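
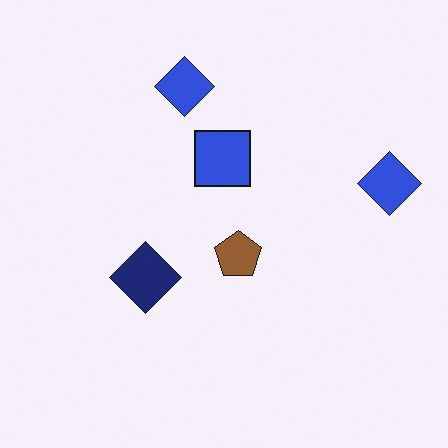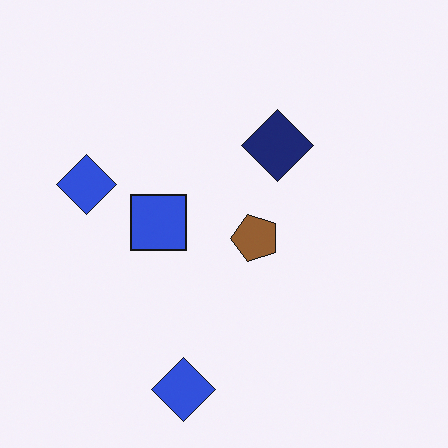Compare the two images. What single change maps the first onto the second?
Transposed (reflected across the top-left ↔ bottom-right diagonal).

Shapes have swapped their row and column positions — what was in the top-right is now in the bottom-left — a diagonal reflection.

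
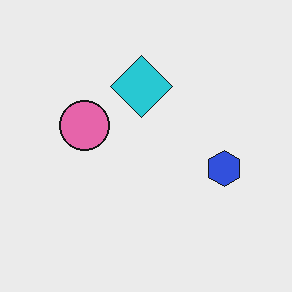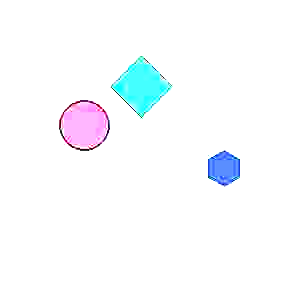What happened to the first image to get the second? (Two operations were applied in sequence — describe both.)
This is the original image degraded with heavy JPEG compression, then noticeably brightened.

Blocky 8×8 compression artifacts appear around shape edges and the flat background shows ringing — characteristic JPEG degradation. Every pixel — background and shapes alike — is uniformly brightened.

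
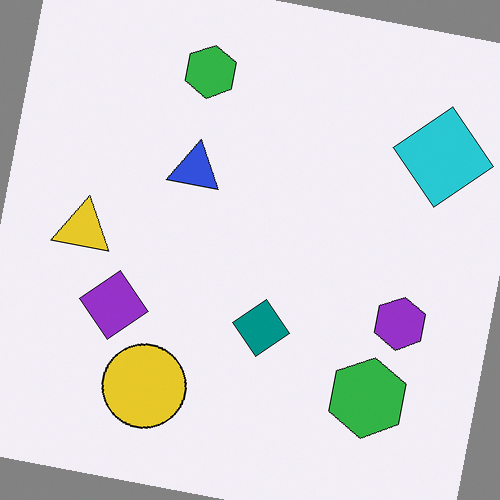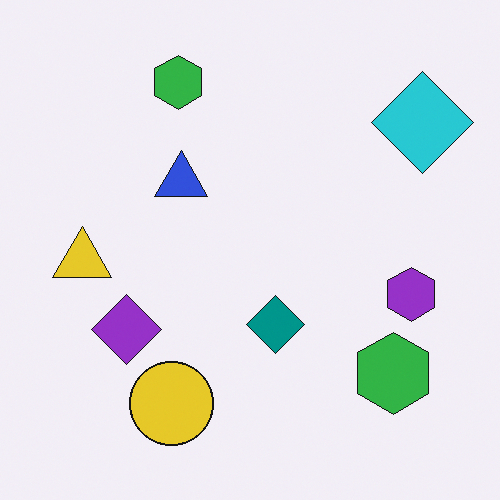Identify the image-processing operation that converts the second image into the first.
Rotated clockwise by a few degrees.

Every shape is tilted by the same angle and the image corners show triangular fill wedges — a whole-image rotation by a non-right angle.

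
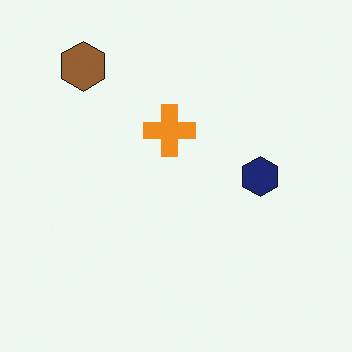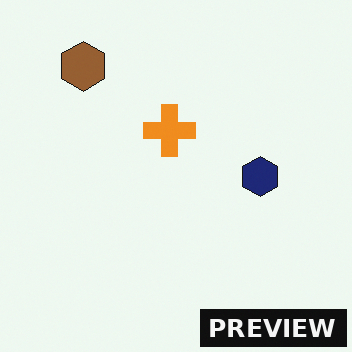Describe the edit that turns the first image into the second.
Watermarked with the text "PREVIEW" in the lower-right corner.

A dark label reading "PREVIEW" appears in the lower-right corner.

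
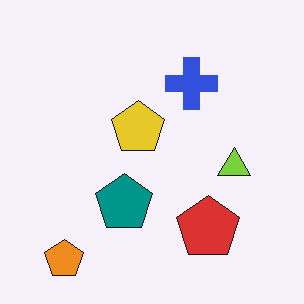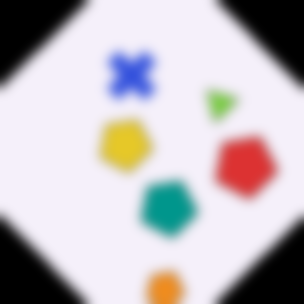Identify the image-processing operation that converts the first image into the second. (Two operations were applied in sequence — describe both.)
It was rotated counter-clockwise by a large amount — several tens of degrees, then strongly gaussian-blurred.

Every shape is tilted by the same angle and the image corners show triangular fill wedges — a whole-image rotation by a non-right angle. Shape edges and outlines are uniformly softened across the whole image.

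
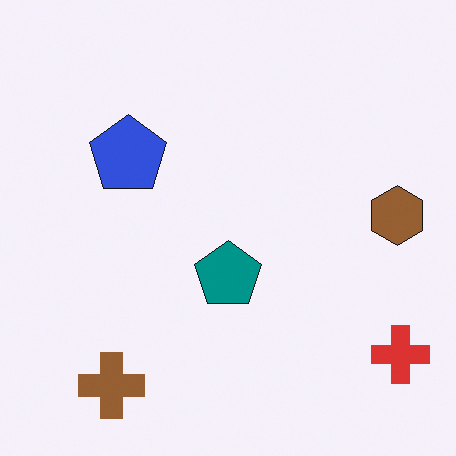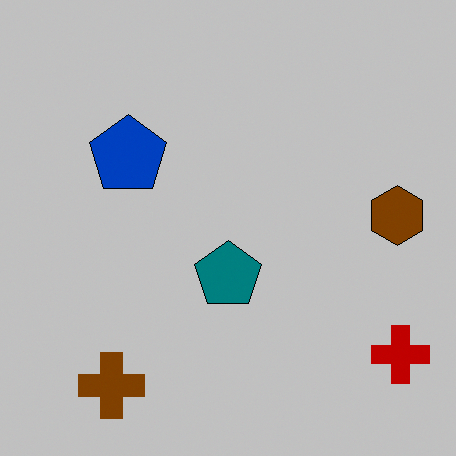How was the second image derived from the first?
Heavily posterized to just a handful of flat colors.

Each flat color has snapped to a coarser quantized level — most visibly, the near-white background has dropped to a flat grey.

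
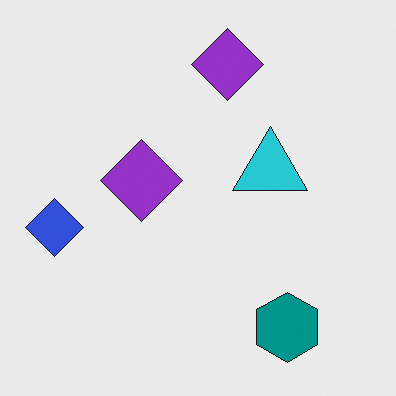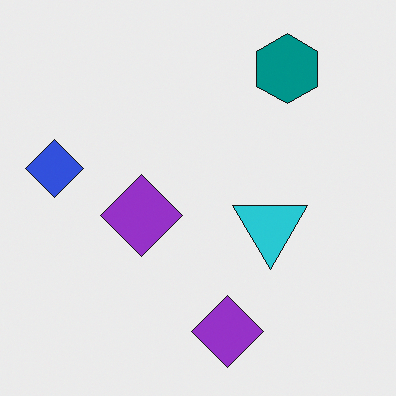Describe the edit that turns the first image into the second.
The transformation is: flipped vertically (top ↔ bottom).

The teal hexagon is in the bottom-right of the first image and the top-right of the second — shapes on opposite sides of the horizontal midline have swapped in a mirror flip.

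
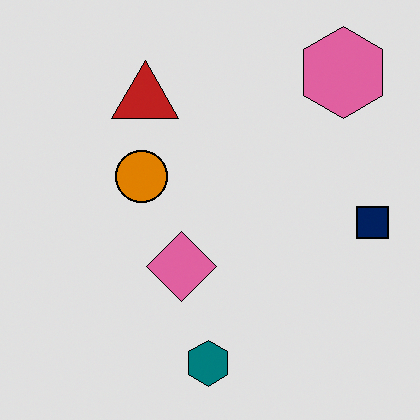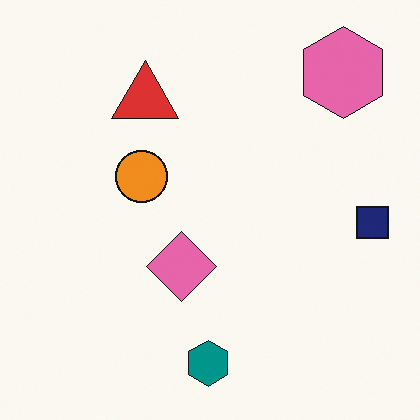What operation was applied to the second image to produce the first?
It was moderately posterized.

Each flat color has snapped to a coarser quantized level — most visibly, the near-white background has dropped to a flat grey.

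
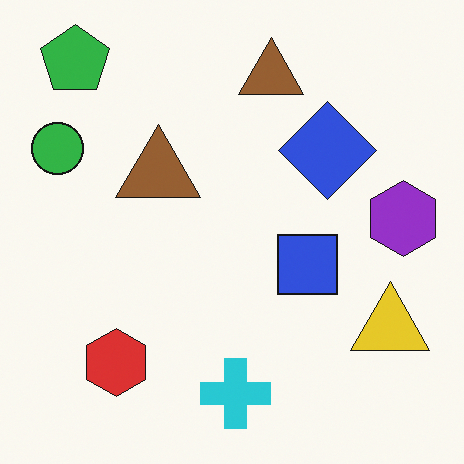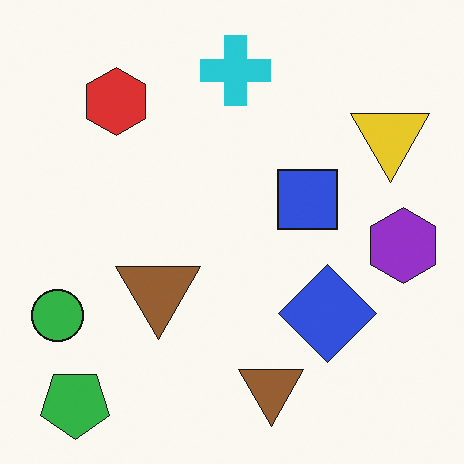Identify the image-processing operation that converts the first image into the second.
The image was flipped vertically (top ↔ bottom).

The green pentagon is in the top-left of the first image and the bottom-left of the second — shapes on opposite sides of the horizontal midline have swapped in a mirror flip.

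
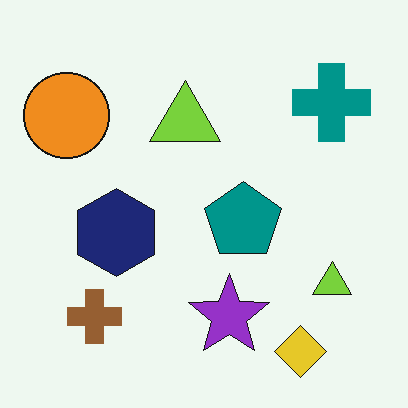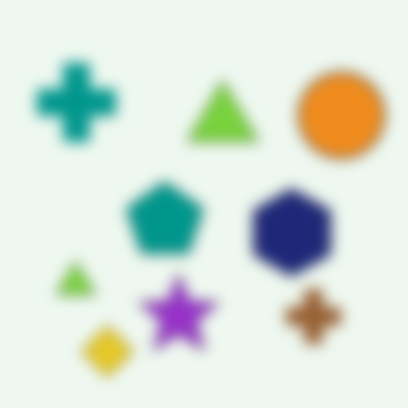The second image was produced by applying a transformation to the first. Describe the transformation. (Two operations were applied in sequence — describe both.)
It was heavily blurred, then flipped horizontally (left ↔ right).

Shape edges and outlines are uniformly softened across the whole image. The orange circle is in the top-left of the first image and the top-right of the second — shapes on opposite sides of the vertical midline have swapped in a mirror flip.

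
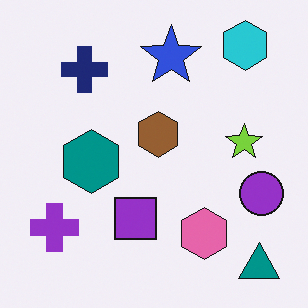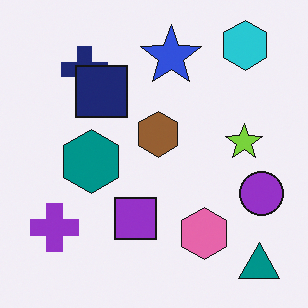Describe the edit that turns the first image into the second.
Overlaid with an additional navy square.

A navy square appears in the second image that is absent from the first.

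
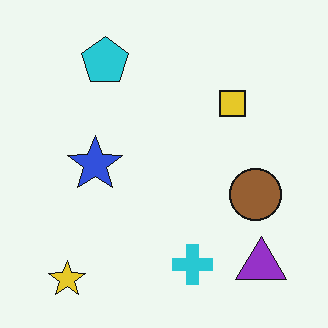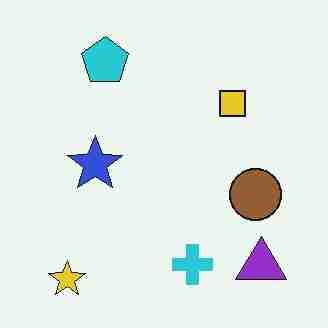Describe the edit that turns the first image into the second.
It was heavily JPEG-compressed with obvious blocking artifacts.

Blocky 8×8 compression artifacts appear around shape edges and the flat background shows ringing — characteristic JPEG degradation.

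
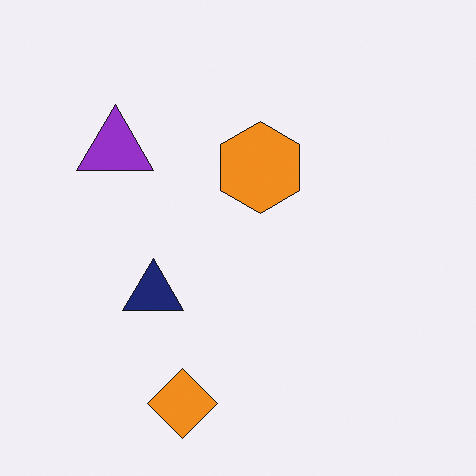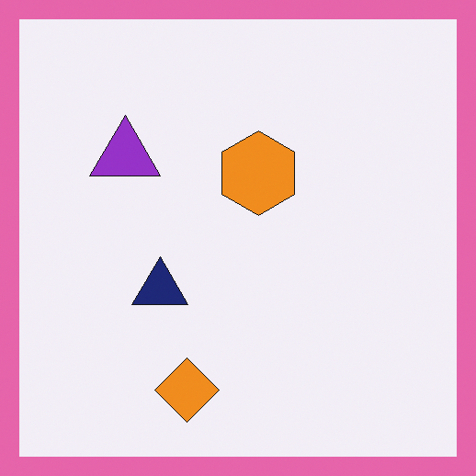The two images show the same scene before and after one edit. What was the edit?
The second image is the first framed with a pink border.

A solid pink frame runs around the edge of the second image, with the content slightly shrunk inside it.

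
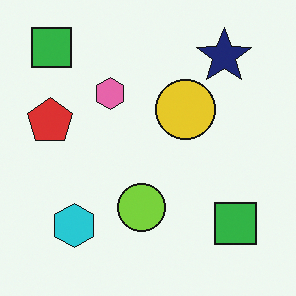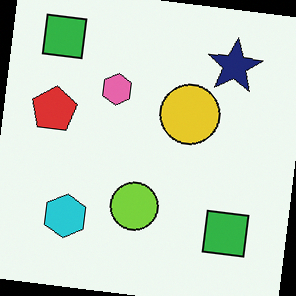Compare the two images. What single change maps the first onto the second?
The transformation is: rotated clockwise by a small amount.

Every shape is tilted by the same angle and the image corners show triangular fill wedges — a whole-image rotation by a non-right angle.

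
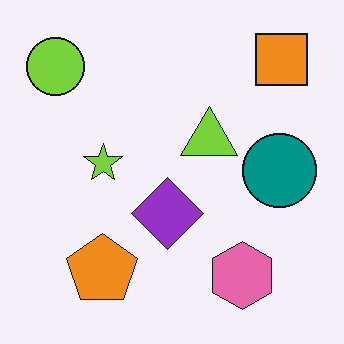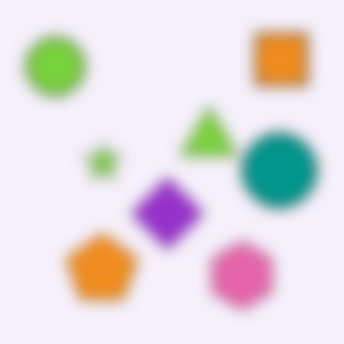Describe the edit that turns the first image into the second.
This is the original image strongly gaussian-blurred.

Shape edges and outlines are uniformly softened across the whole image.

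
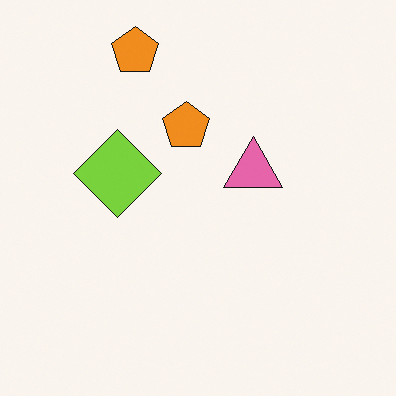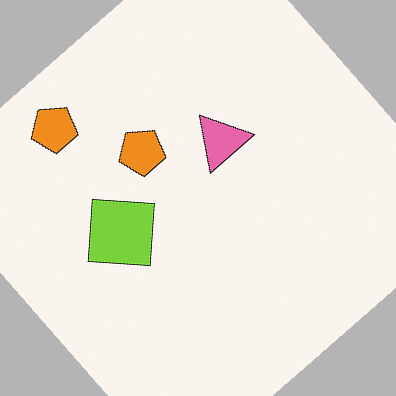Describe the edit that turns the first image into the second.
The image was rotated counter-clockwise by a large amount — several tens of degrees.

Every shape is tilted by the same angle and the image corners show triangular fill wedges — a whole-image rotation by a non-right angle.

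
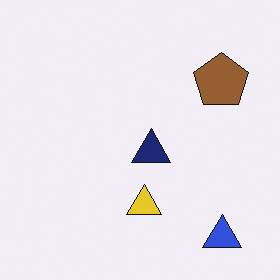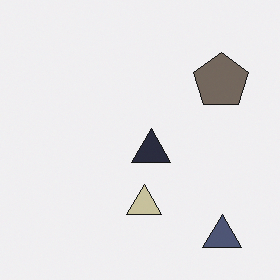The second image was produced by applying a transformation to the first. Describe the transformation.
The transformation is: heavily desaturated.

All colors are more muted and greyish — a global saturation change.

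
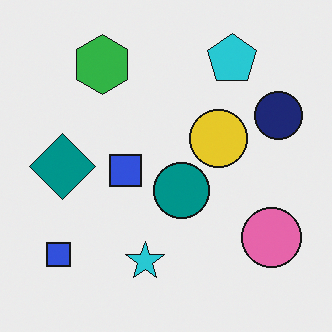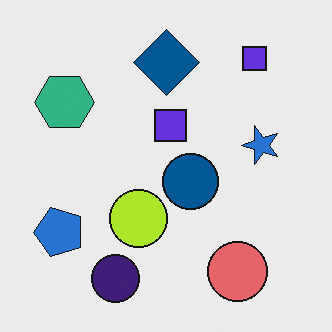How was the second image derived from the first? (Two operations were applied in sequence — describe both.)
It was hue-shifted slightly, then transposed (reflected across the top-left ↔ bottom-right diagonal).

Every shape's color has rotated by the same amount around the hue wheel — a uniform hue shift. Shapes have swapped their row and column positions — what was in the top-right is now in the bottom-left — a diagonal reflection.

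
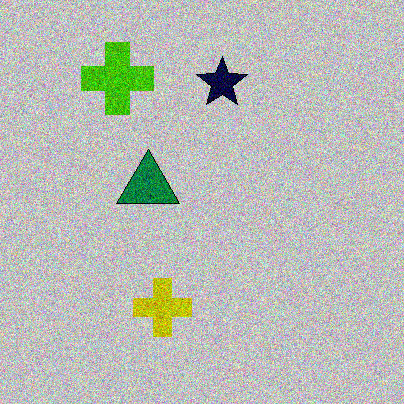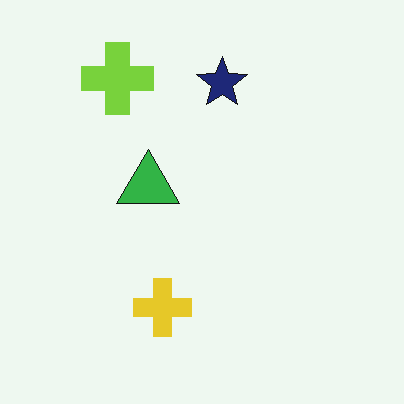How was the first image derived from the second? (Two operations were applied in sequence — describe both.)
The first image is the second heavily posterized to just a handful of flat colors, then degraded with strong gaussian noise.

Each flat color has snapped to a coarser quantized level — most visibly, the near-white background has dropped to a flat grey. Random speckle covers the whole image, including the flat background.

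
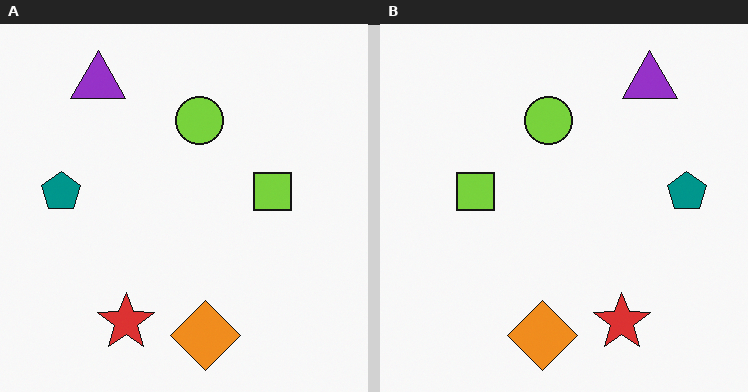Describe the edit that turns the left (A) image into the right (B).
The transformation is: flipped horizontally (left ↔ right).

The teal pentagon is in the left of the left (A) image and the right of the right (B) — shapes on opposite sides of the vertical midline have swapped in a mirror flip.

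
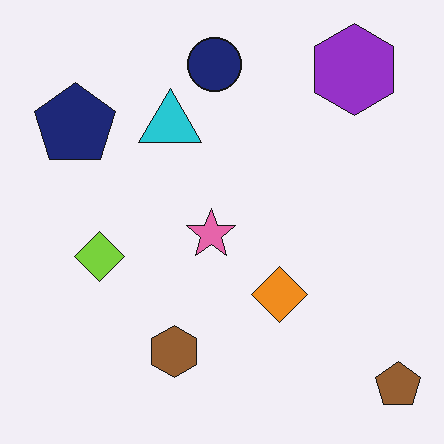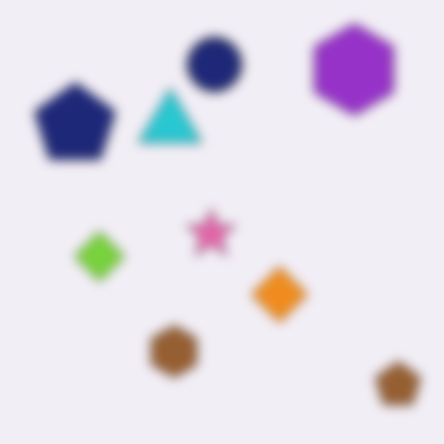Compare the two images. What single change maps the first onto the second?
It was strongly gaussian-blurred.

Shape edges and outlines are uniformly softened across the whole image.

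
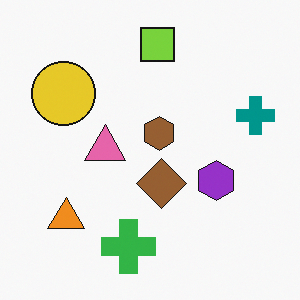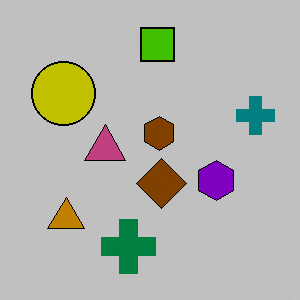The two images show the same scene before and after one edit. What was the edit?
It was heavily posterized to just a handful of flat colors.

Each flat color has snapped to a coarser quantized level — most visibly, the near-white background has dropped to a flat grey.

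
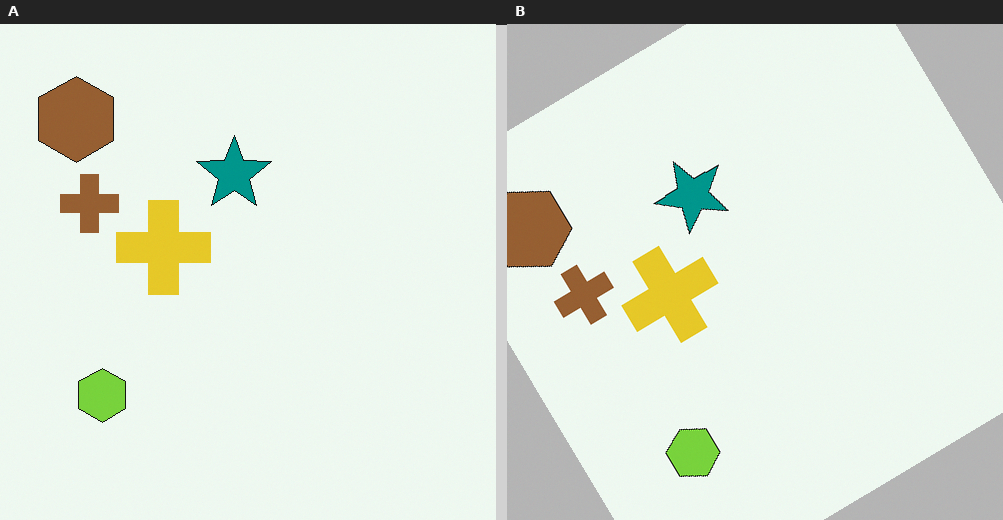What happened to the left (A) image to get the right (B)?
The transformation is: rotated counter-clockwise by a large amount — several tens of degrees.

Every shape is tilted by the same angle and the image corners show triangular fill wedges — a whole-image rotation by a non-right angle.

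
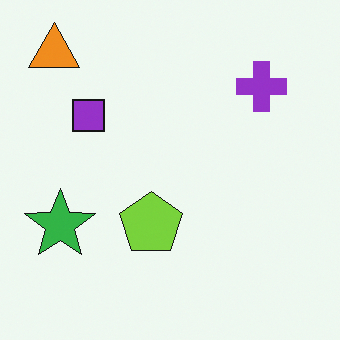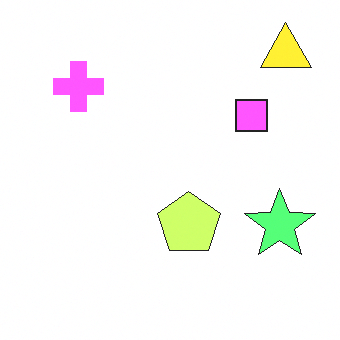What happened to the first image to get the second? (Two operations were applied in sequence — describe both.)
This is the original image noticeably brightened, then flipped horizontally (left ↔ right).

Every pixel — background and shapes alike — is uniformly brightened. The orange triangle is in the top-left of the first image and the top-right of the second — shapes on opposite sides of the vertical midline have swapped in a mirror flip.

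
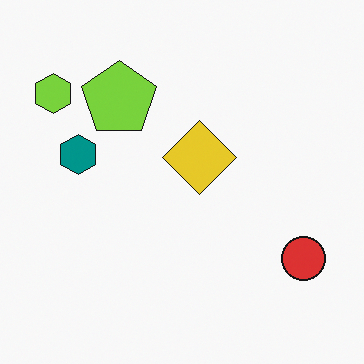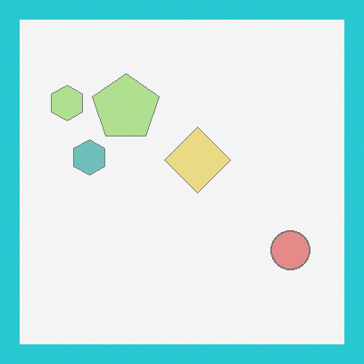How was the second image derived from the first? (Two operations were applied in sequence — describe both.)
Given much lower contrast, then framed with a cyan border.

Tones are pushed toward mid-grey across the whole image — a global contrast change. A solid cyan frame runs around the edge of the second image, with the content slightly shrunk inside it.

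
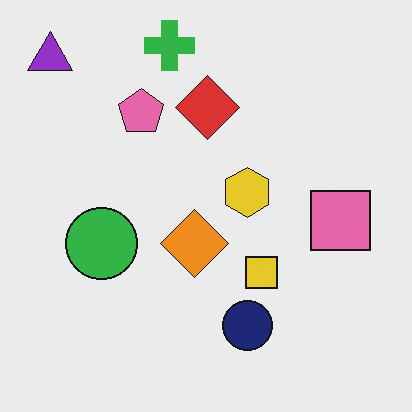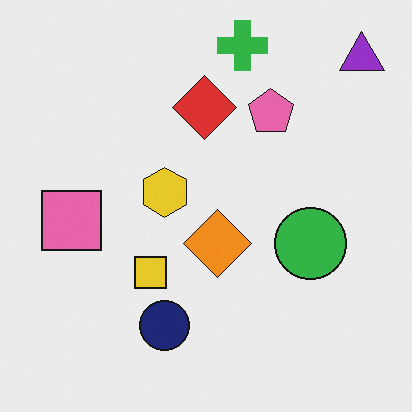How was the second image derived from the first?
This is the original image flipped horizontally (left ↔ right).

The purple triangle is in the top-left of the first image and the top-right of the second — shapes on opposite sides of the vertical midline have swapped in a mirror flip.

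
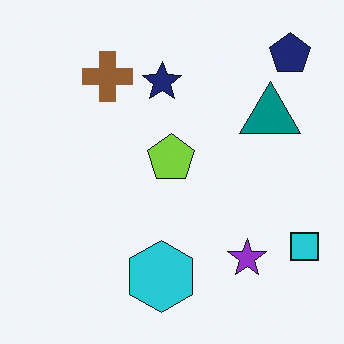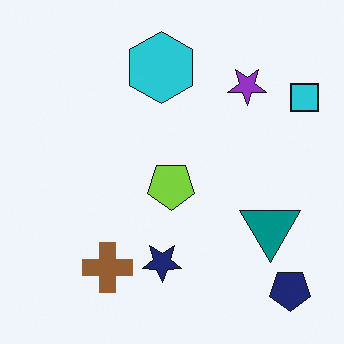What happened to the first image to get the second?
The image was flipped vertically (top ↔ bottom).

The navy pentagon is in the top-right of the first image and the bottom-right of the second — shapes on opposite sides of the horizontal midline have swapped in a mirror flip.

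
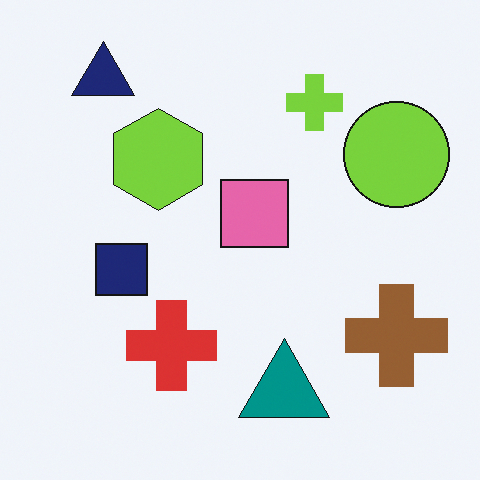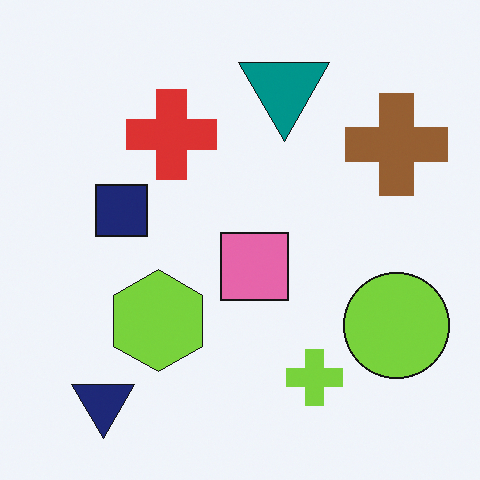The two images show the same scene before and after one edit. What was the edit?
The second image is the first flipped vertically (top ↔ bottom).

The navy triangle is in the top-left of the first image and the bottom-left of the second — shapes on opposite sides of the horizontal midline have swapped in a mirror flip.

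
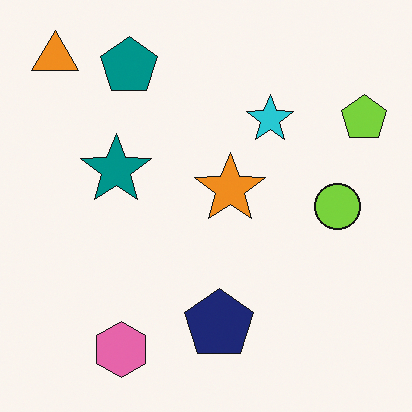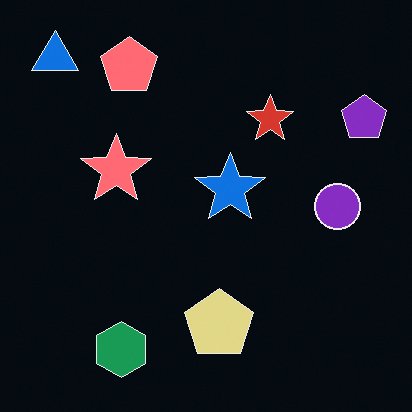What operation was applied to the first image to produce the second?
It was color-inverted (negative).

The light background has become dark and every shape's color is its complement — a photographic negative.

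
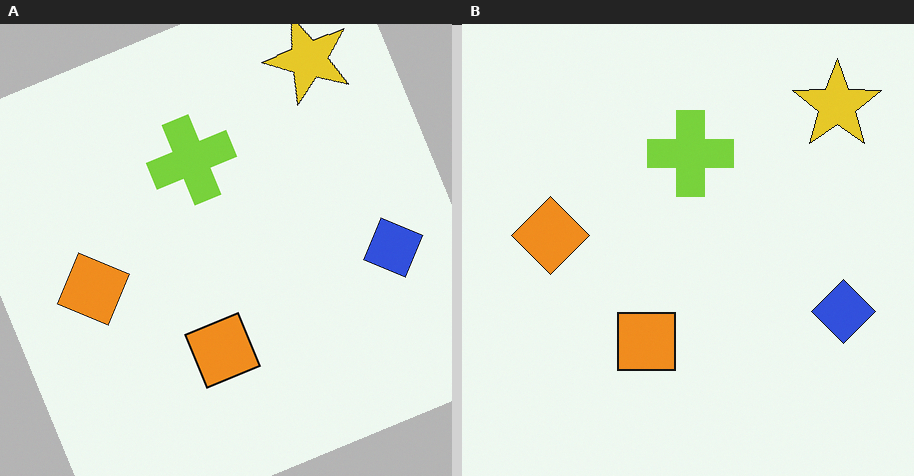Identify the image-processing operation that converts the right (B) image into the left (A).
The transformation is: rotated counter-clockwise by a moderate amount.

Every shape is tilted by the same angle and the image corners show triangular fill wedges — a whole-image rotation by a non-right angle.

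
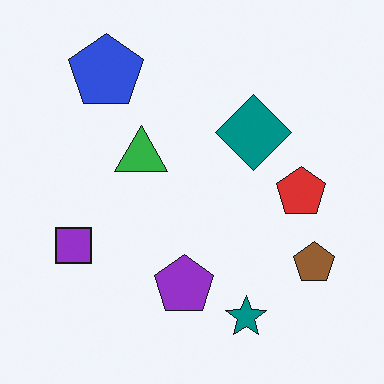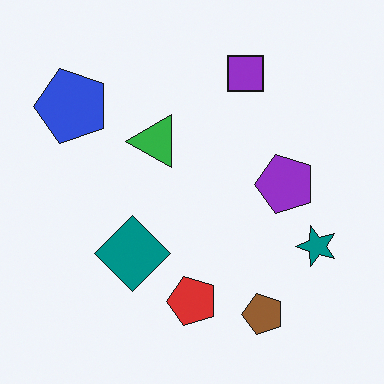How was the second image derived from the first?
Transposed (reflected across the top-left ↔ bottom-right diagonal).

Shapes have swapped their row and column positions — what was in the top-right is now in the bottom-left — a diagonal reflection.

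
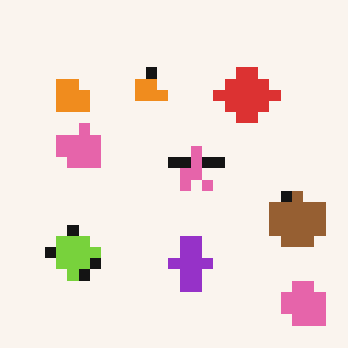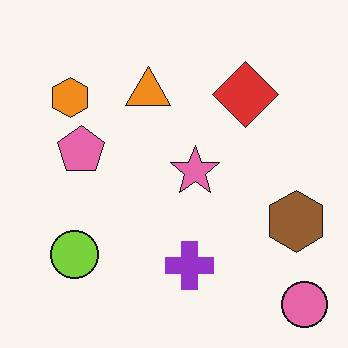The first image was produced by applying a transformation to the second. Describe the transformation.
The image was coarsely pixelated.

Shapes are reduced to large square blocks; fine edges and outlines are lost — a downscale-then-upscale (mosaic) effect.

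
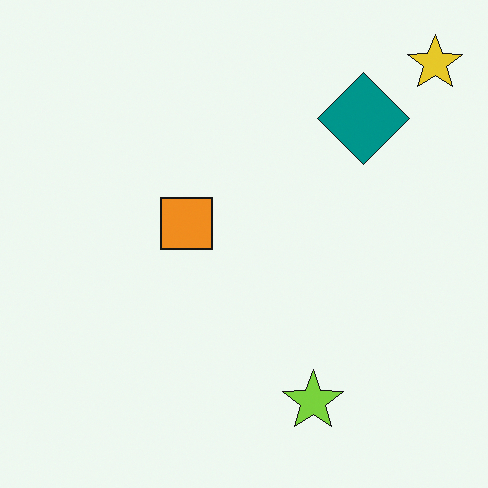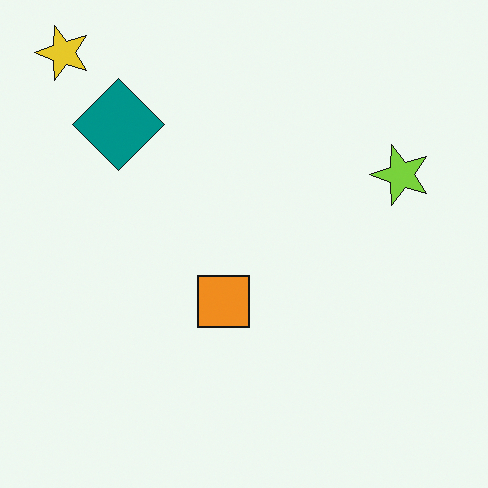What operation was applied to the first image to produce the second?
This is the original image rotated 90° counter-clockwise.

The yellow star sits in the top-right of the first image and the top-left of the second — consistent with a whole-image 90° counter-clockwise rotation.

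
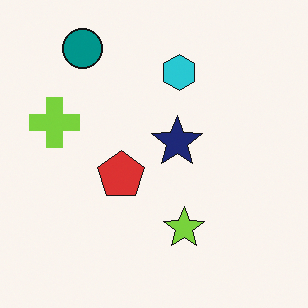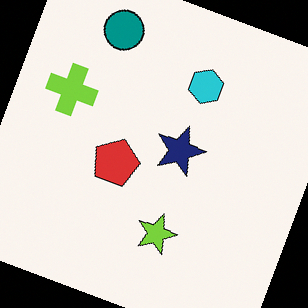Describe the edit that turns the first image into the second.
The transformation is: rotated clockwise by a clearly visible amount.

Every shape is tilted by the same angle and the image corners show triangular fill wedges — a whole-image rotation by a non-right angle.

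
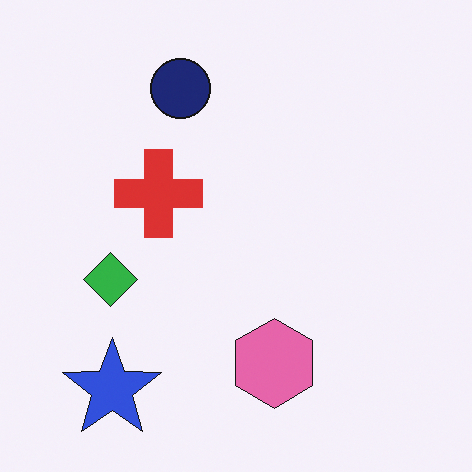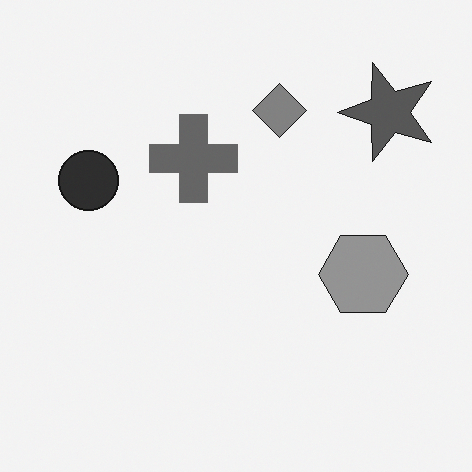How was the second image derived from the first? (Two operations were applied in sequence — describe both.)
This is the original image transposed (reflected across the top-left ↔ bottom-right diagonal), then converted to grayscale.

Shapes have swapped their row and column positions — what was in the top-right is now in the bottom-left — a diagonal reflection. All color is removed — every shape is now a shade of grey.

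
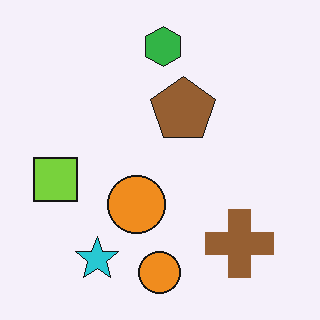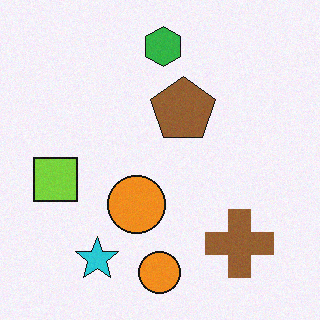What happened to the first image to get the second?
This is the original image degraded with a light layer of grain.

Random speckle covers the whole image, including the flat background.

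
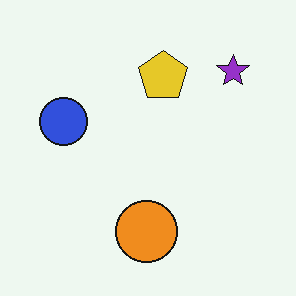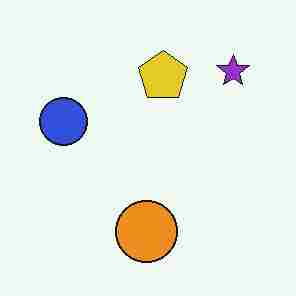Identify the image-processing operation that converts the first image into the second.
Heavily JPEG-compressed with obvious blocking artifacts.

Blocky 8×8 compression artifacts appear around shape edges and the flat background shows ringing — characteristic JPEG degradation.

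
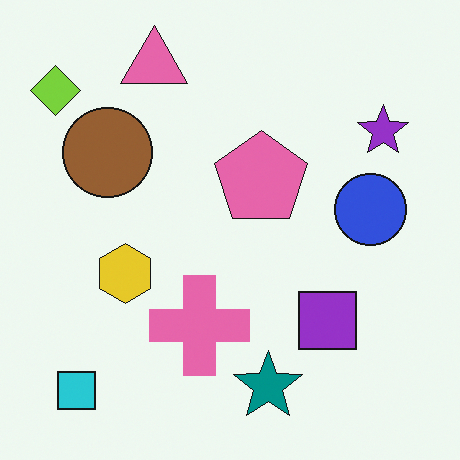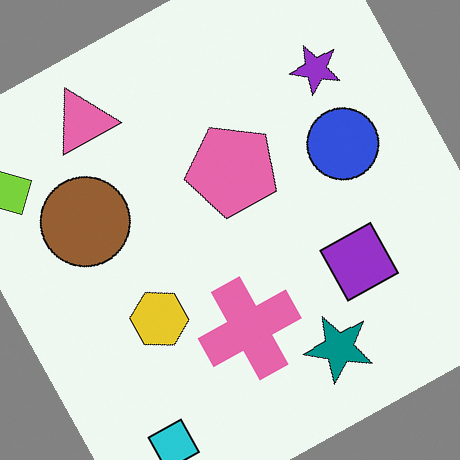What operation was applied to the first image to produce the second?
The transformation is: rotated counter-clockwise by a moderate amount.

Every shape is tilted by the same angle and the image corners show triangular fill wedges — a whole-image rotation by a non-right angle.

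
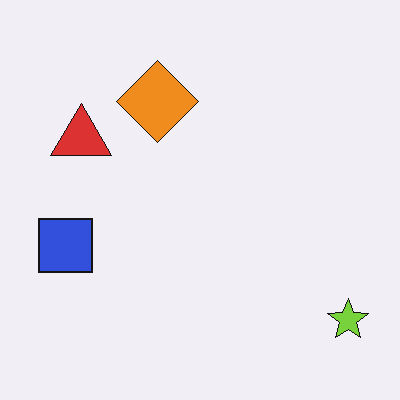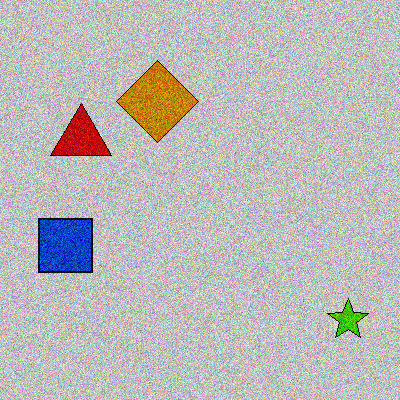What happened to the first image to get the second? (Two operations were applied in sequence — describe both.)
This is the original image aggressively posterized, then degraded with strong gaussian noise.

Each flat color has snapped to a coarser quantized level — most visibly, the near-white background has dropped to a flat grey. Random speckle covers the whole image, including the flat background.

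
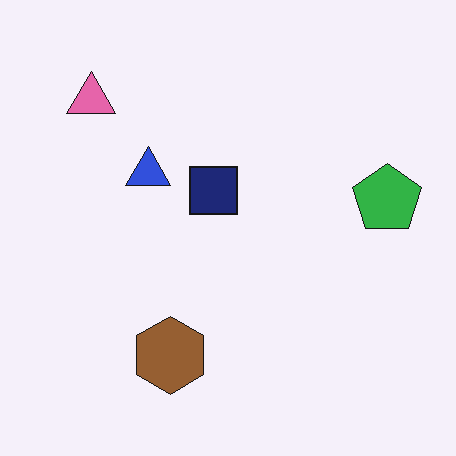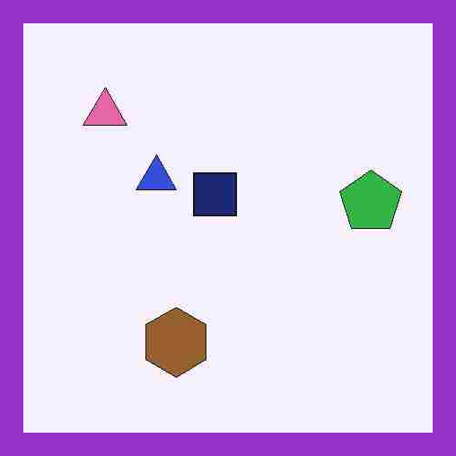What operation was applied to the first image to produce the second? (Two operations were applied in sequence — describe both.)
This is the original image heavily JPEG-compressed with obvious blocking artifacts, then framed with a purple border.

Blocky 8×8 compression artifacts appear around shape edges and the flat background shows ringing — characteristic JPEG degradation. A solid purple frame runs around the edge of the second image, with the content slightly shrunk inside it.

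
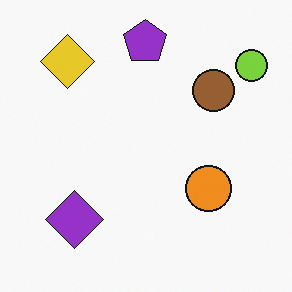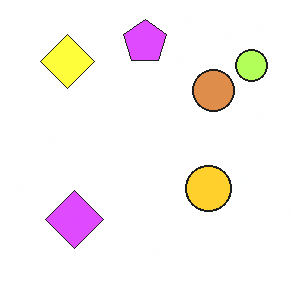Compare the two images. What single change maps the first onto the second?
The transformation is: noticeably brightened.

Every pixel — background and shapes alike — is uniformly brightened.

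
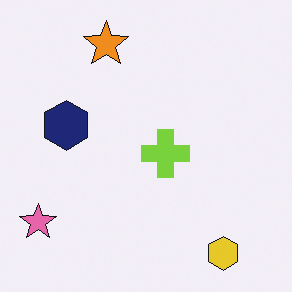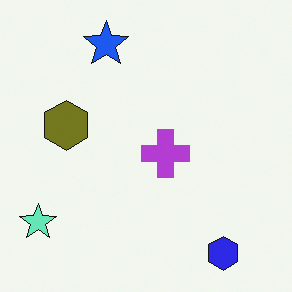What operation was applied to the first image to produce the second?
The image was hue-shifted through roughly half the color wheel.

Every shape's color has rotated by the same amount around the hue wheel — a uniform hue shift.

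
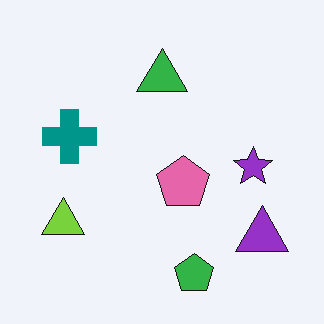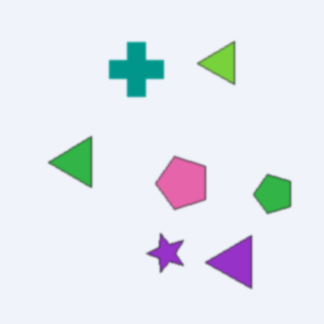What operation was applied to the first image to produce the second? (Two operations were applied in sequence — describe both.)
It was transposed (reflected across the top-left ↔ bottom-right diagonal), then slightly softened.

Shapes have swapped their row and column positions — what was in the top-right is now in the bottom-left — a diagonal reflection. Shape edges and outlines are uniformly softened across the whole image.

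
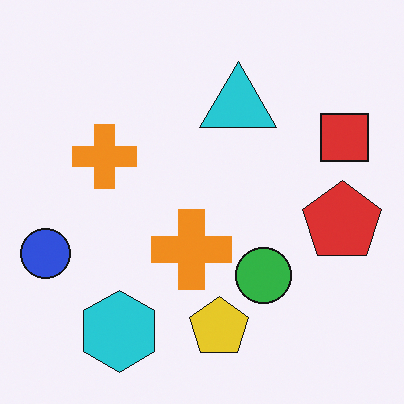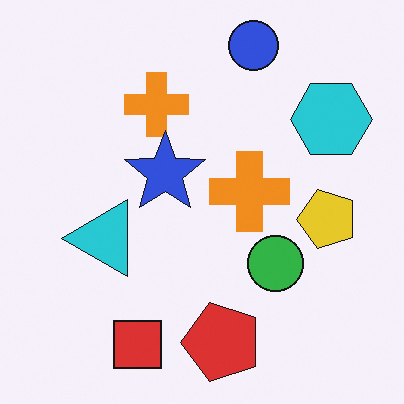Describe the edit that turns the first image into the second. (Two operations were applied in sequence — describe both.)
The image was transposed (reflected across the top-left ↔ bottom-right diagonal), then overlaid with an additional blue star.

Shapes have swapped their row and column positions — what was in the top-right is now in the bottom-left — a diagonal reflection. A blue star appears in the second image that is absent from the first.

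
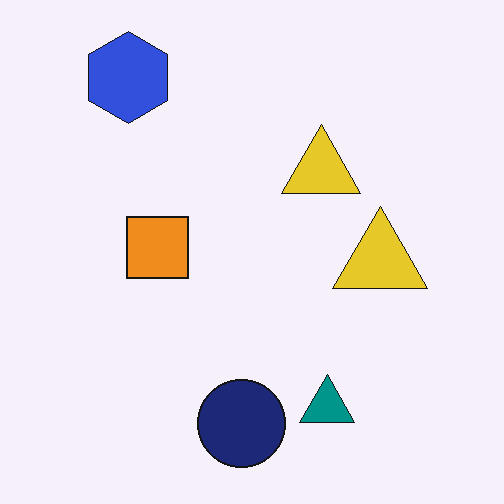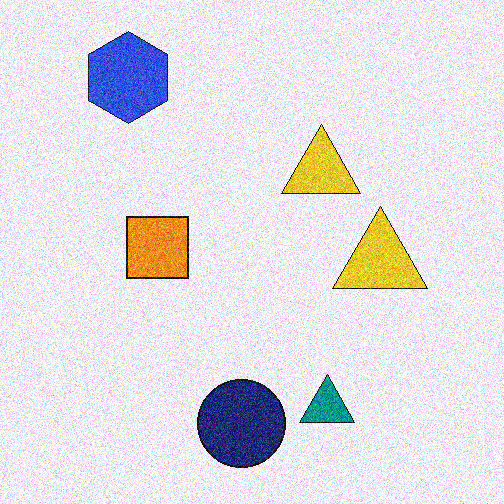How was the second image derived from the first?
It was degraded with heavy additive noise.

Random speckle covers the whole image, including the flat background.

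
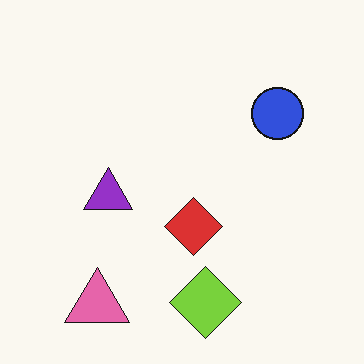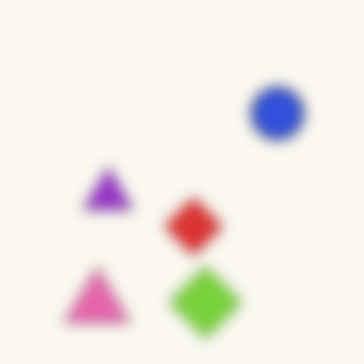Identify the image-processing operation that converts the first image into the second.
The image was strongly gaussian-blurred.

Shape edges and outlines are uniformly softened across the whole image.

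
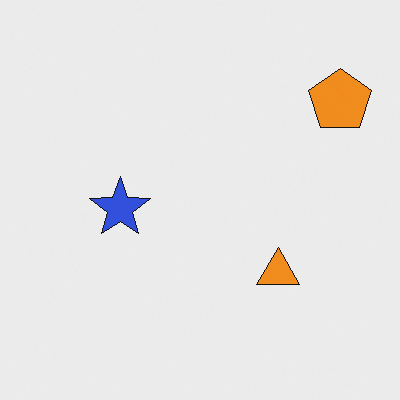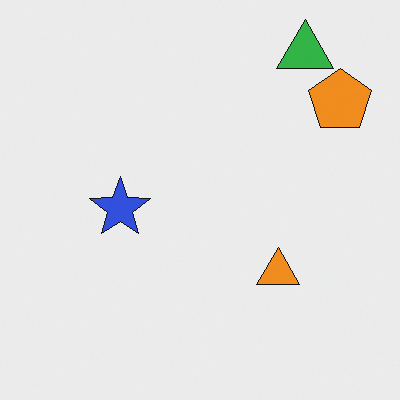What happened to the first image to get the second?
The image was overlaid with an additional green triangle.

A green triangle appears in the second image that is absent from the first.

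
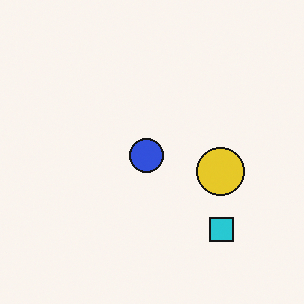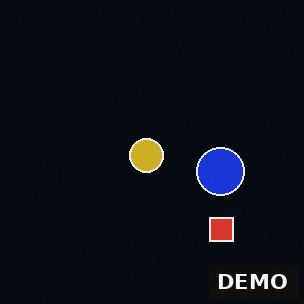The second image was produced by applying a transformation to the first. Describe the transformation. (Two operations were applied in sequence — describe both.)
The second image is the first color-inverted (negative), then watermarked with the text "DEMO" in the lower-right corner.

The light background has become dark and every shape's color is its complement — a photographic negative. A dark label reading "DEMO" appears in the lower-right corner.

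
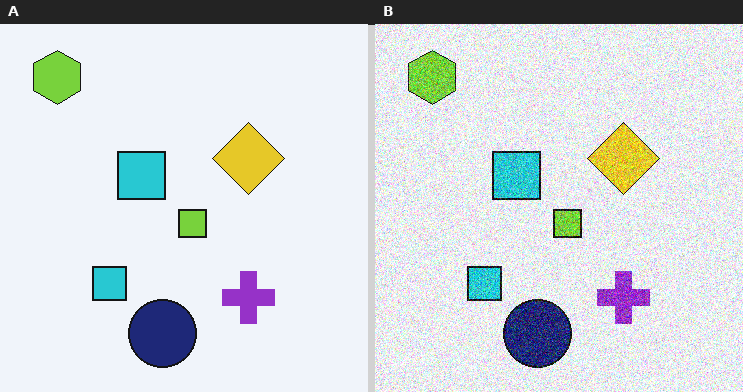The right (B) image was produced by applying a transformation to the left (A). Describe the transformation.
This is the original image degraded with heavy additive noise.

Random speckle covers the whole image, including the flat background.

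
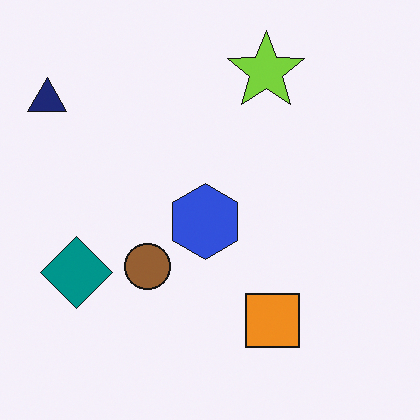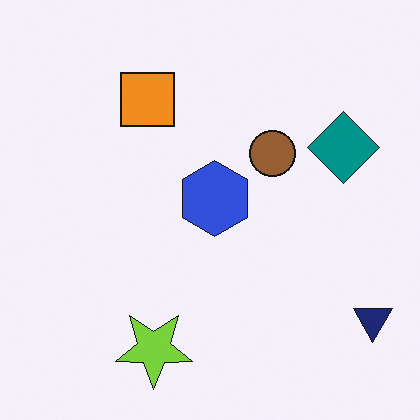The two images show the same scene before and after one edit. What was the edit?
The second image is the first rotated 180°.

The navy triangle sits in the top-left of the first image and the bottom-right of the second — consistent with a whole-image 180° rotation.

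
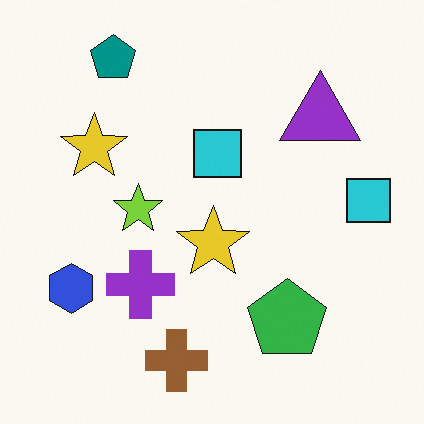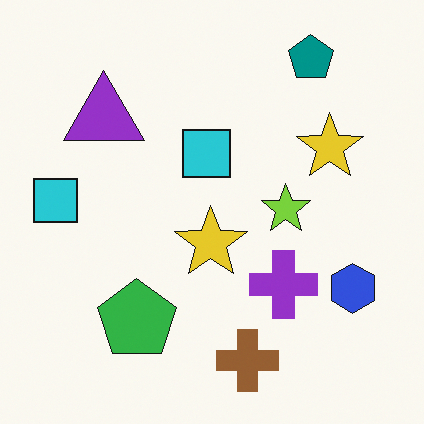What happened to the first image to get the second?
It was flipped horizontally (left ↔ right).

The blue hexagon is in the bottom-left of the first image and the bottom-right of the second — shapes on opposite sides of the vertical midline have swapped in a mirror flip.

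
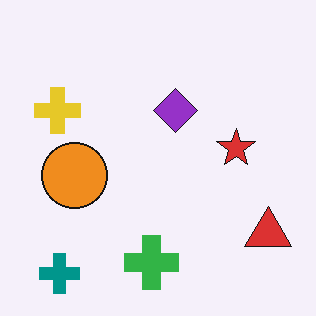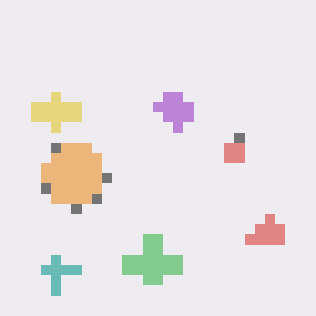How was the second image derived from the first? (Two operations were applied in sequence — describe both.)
Heavily pixelated into large blocks, then given much lower contrast.

Shapes are reduced to large square blocks; fine edges and outlines are lost — a downscale-then-upscale (mosaic) effect. Tones are pushed toward mid-grey across the whole image — a global contrast change.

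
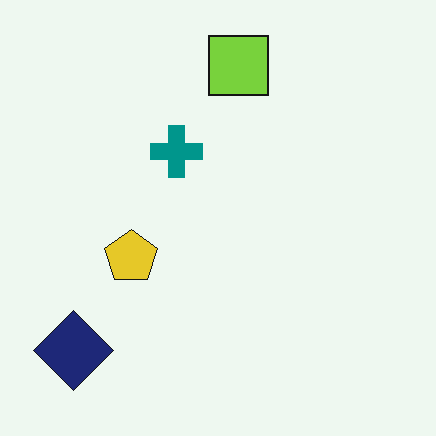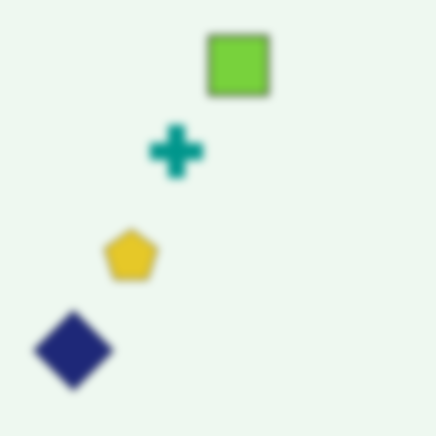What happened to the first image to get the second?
The second image is the first moderately blurred.

Shape edges and outlines are uniformly softened across the whole image.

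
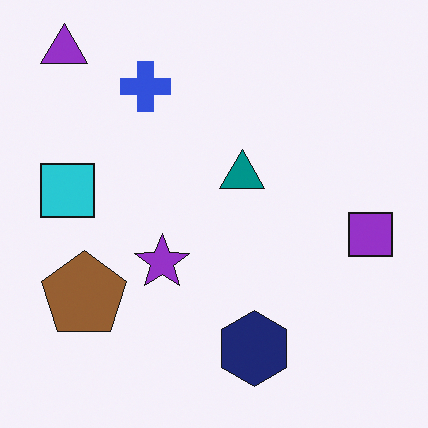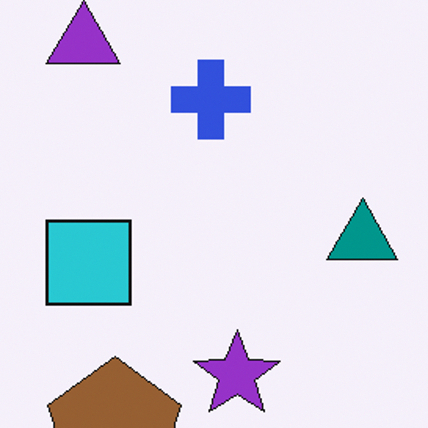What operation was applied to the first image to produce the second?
Cropped to a modestly smaller region and rescaled.

The visible shapes are larger and the field of view is narrower; shapes near the original edges may be partly or wholly outside the frame — a crop-and-rescale.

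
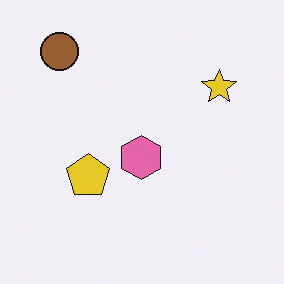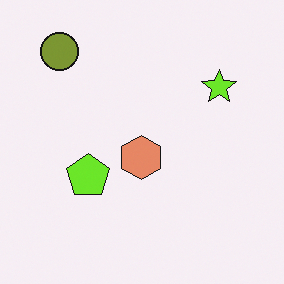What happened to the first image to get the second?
The transformation is: hue-shifted by a small amount.

Every shape's color has rotated by the same amount around the hue wheel — a uniform hue shift.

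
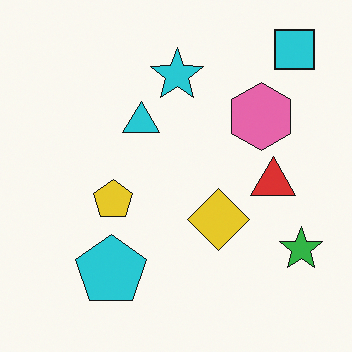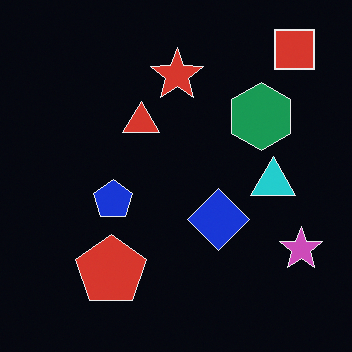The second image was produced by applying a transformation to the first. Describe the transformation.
The transformation is: color-inverted (negative).

The light background has become dark and every shape's color is its complement — a photographic negative.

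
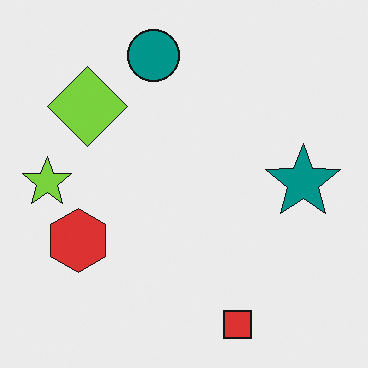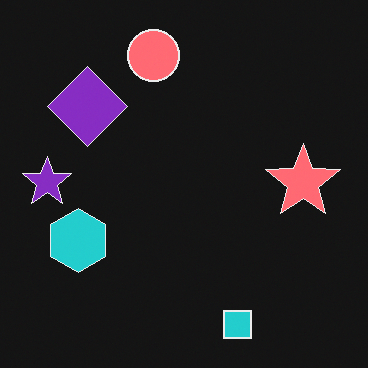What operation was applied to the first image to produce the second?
It was color-inverted (negative).

The light background has become dark and every shape's color is its complement — a photographic negative.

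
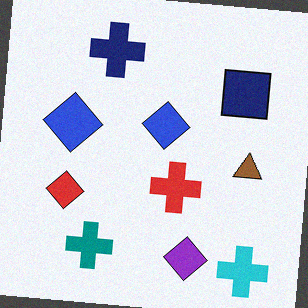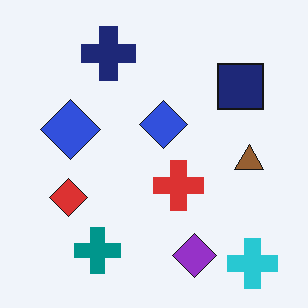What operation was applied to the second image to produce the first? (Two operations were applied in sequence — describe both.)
Rotated clockwise by a small amount, then degraded with light additive noise.

Every shape is tilted by the same angle and the image corners show triangular fill wedges — a whole-image rotation by a non-right angle. Random speckle covers the whole image, including the flat background.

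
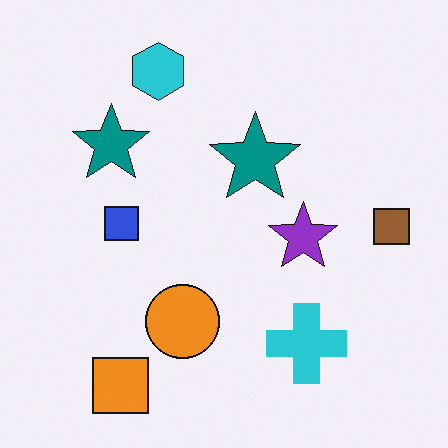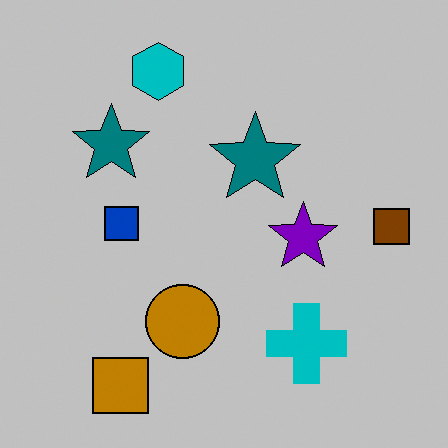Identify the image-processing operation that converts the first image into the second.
It was aggressively posterized.

Each flat color has snapped to a coarser quantized level — most visibly, the near-white background has dropped to a flat grey.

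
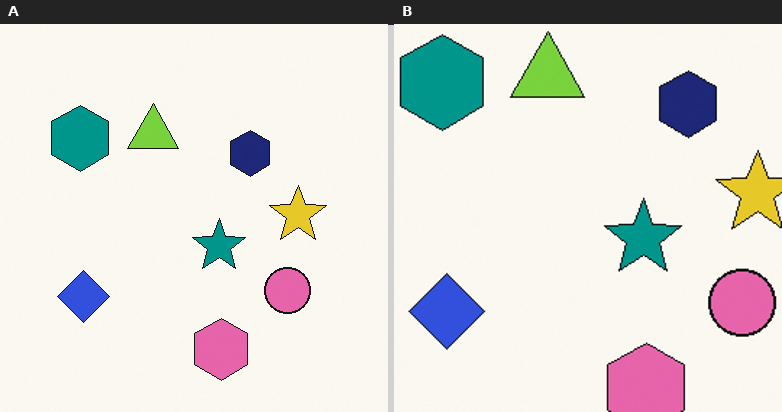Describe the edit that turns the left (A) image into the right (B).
The right (B) image is the left (A) cropped slightly and scaled back up.

The visible shapes are larger and the field of view is narrower; shapes near the original edges may be partly or wholly outside the frame — a crop-and-rescale.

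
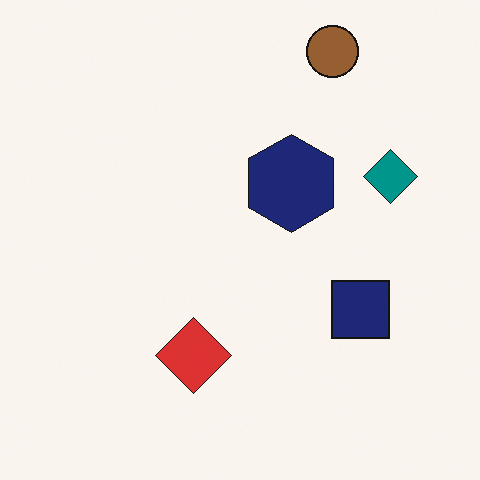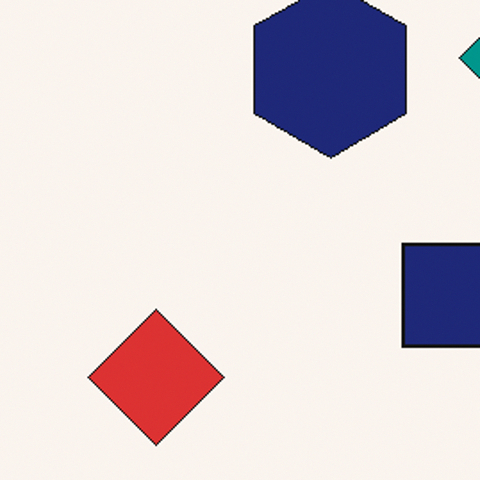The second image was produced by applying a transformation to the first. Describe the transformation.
The transformation is: cropped to a noticeably smaller region and rescaled.

The visible shapes are larger and the field of view is narrower; shapes near the original edges may be partly or wholly outside the frame — a crop-and-rescale.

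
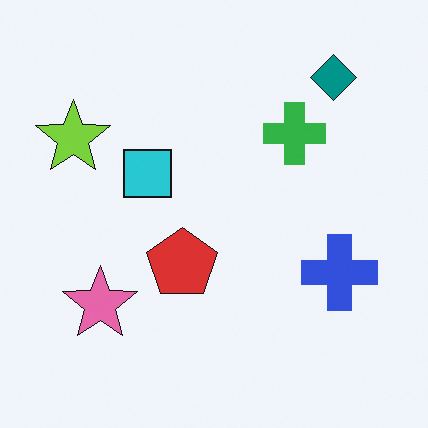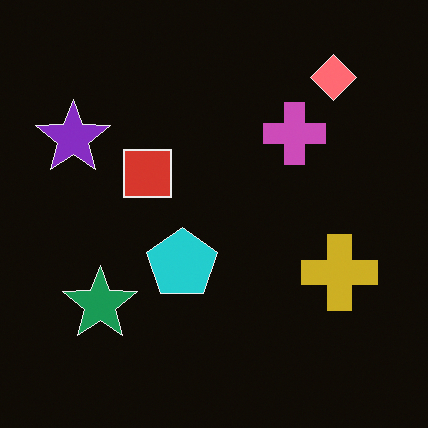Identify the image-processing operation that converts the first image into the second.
This is the original image color-inverted (negative).

The light background has become dark and every shape's color is its complement — a photographic negative.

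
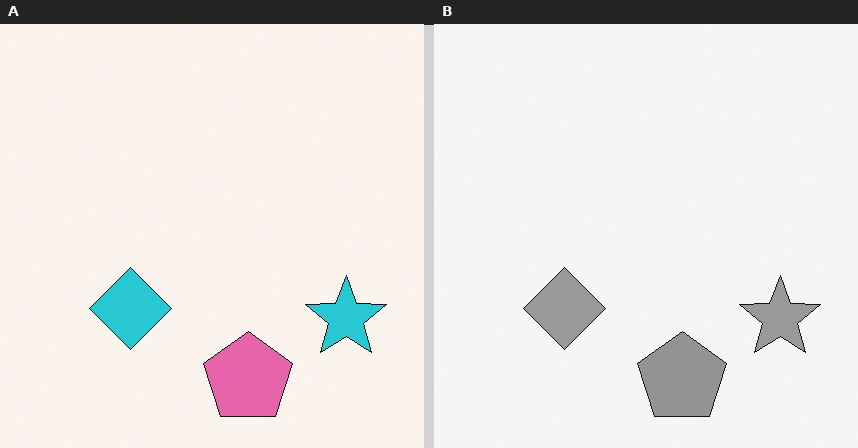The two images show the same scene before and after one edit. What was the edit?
This is the original image converted to grayscale.

All color is removed — every shape is now a shade of grey.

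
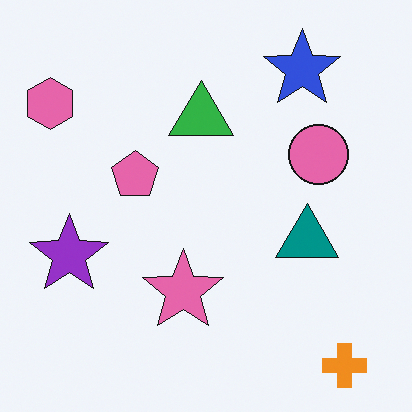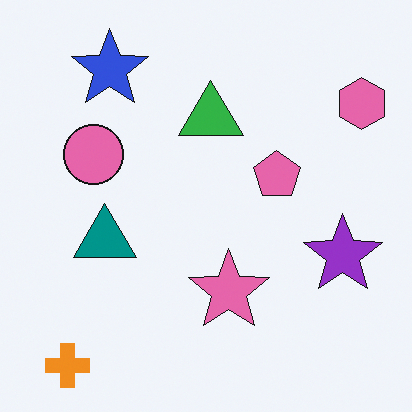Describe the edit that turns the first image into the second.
The image was flipped horizontally (left ↔ right).

The pink hexagon is in the top-left of the first image and the top-right of the second — shapes on opposite sides of the vertical midline have swapped in a mirror flip.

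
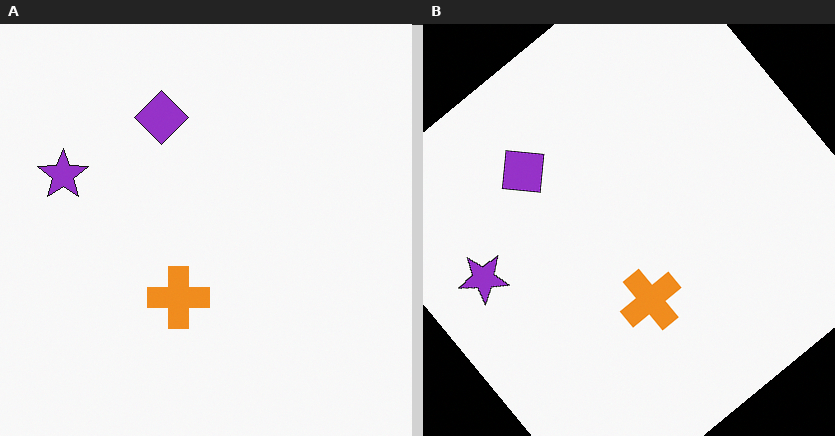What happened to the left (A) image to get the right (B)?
The right (B) image is the left (A) rotated counter-clockwise by a large amount — several tens of degrees.

Every shape is tilted by the same angle and the image corners show triangular fill wedges — a whole-image rotation by a non-right angle.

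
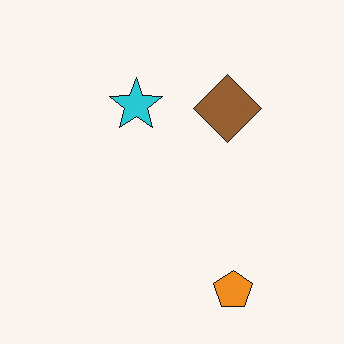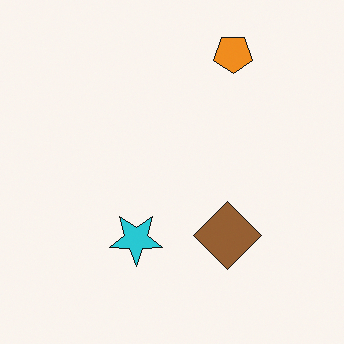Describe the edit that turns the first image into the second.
The transformation is: flipped vertically (top ↔ bottom).

The orange pentagon is in the bottom-right of the first image and the top-right of the second — shapes on opposite sides of the horizontal midline have swapped in a mirror flip.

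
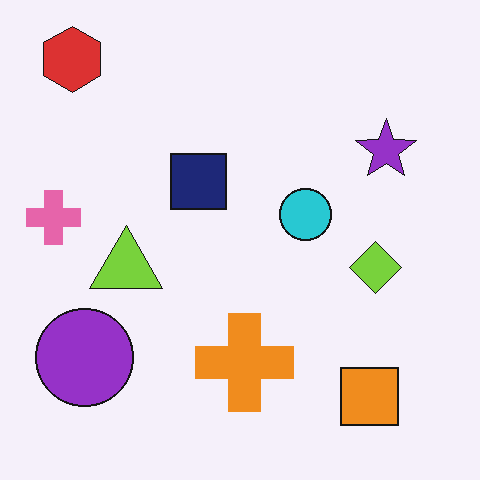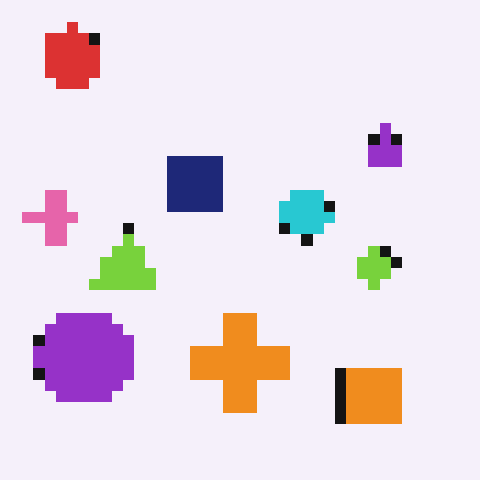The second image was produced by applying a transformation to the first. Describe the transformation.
The image was heavily pixelated into large blocks.

Shapes are reduced to large square blocks; fine edges and outlines are lost — a downscale-then-upscale (mosaic) effect.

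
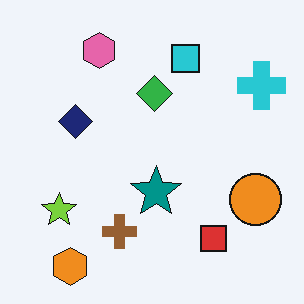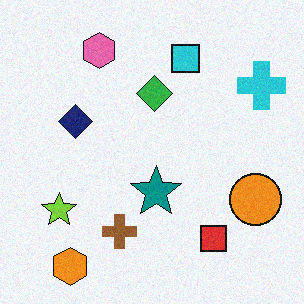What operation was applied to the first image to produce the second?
The image was degraded with subtle gaussian noise.

Random speckle covers the whole image, including the flat background.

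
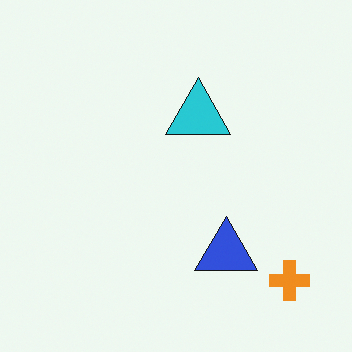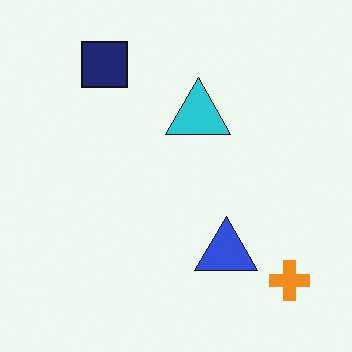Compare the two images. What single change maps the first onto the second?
Overlaid with an additional navy square.

A navy square appears in the second image that is absent from the first.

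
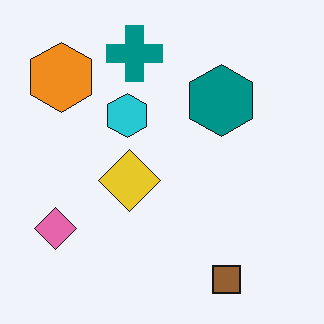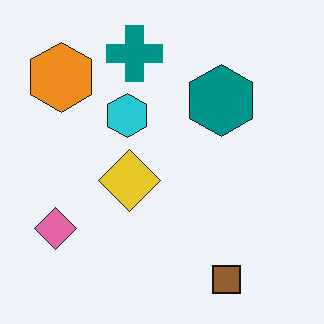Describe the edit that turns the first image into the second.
The transformation is: JPEG-compressed with visible artifacts.

Blocky 8×8 compression artifacts appear around shape edges and the flat background shows ringing — characteristic JPEG degradation.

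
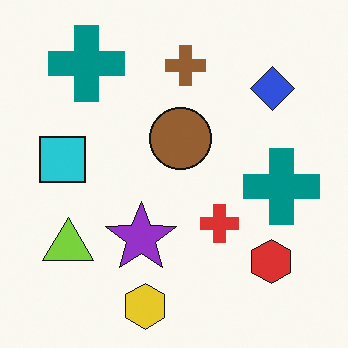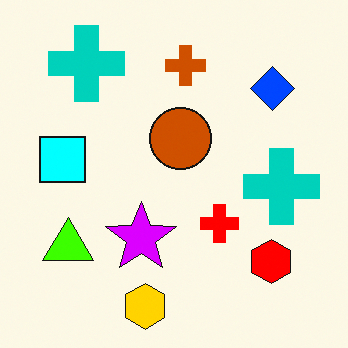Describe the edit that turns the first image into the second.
This is the original image made much more vivid (saturation change).

All colors are more vivid — a global saturation change.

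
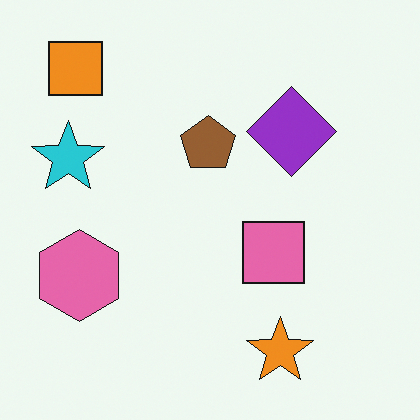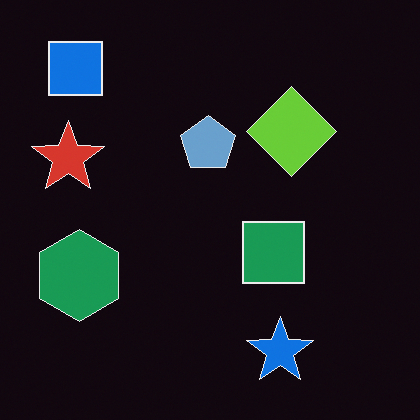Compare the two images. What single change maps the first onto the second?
The image was color-inverted (negative).

The light background has become dark and every shape's color is its complement — a photographic negative.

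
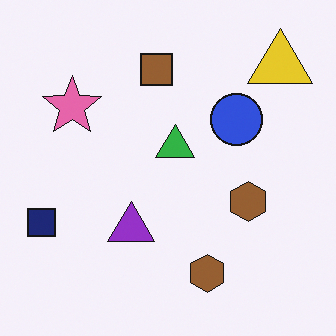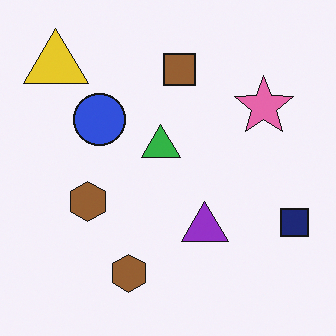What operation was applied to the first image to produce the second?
It was flipped horizontally (left ↔ right).

The navy square is in the left of the first image and the right of the second — shapes on opposite sides of the vertical midline have swapped in a mirror flip.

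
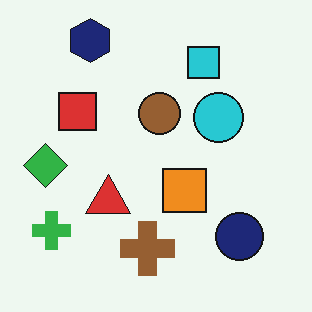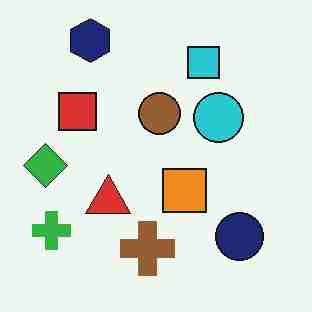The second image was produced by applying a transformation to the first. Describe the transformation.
It was degraded with heavy JPEG compression.

Blocky 8×8 compression artifacts appear around shape edges and the flat background shows ringing — characteristic JPEG degradation.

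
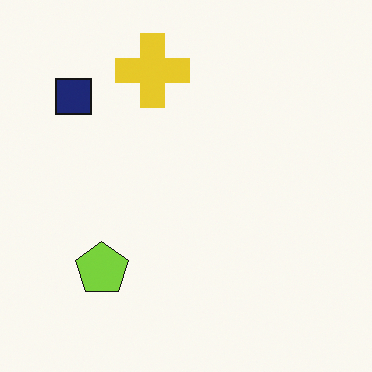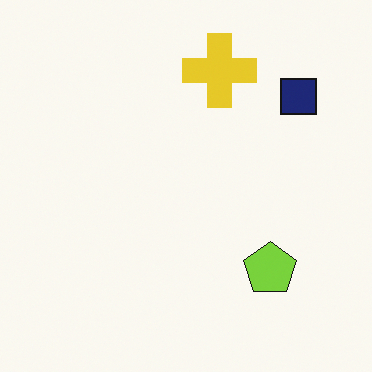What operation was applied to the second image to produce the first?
It was flipped horizontally (left ↔ right).

The navy square is in the top-right of the second image and the top-left of the first — shapes on opposite sides of the vertical midline have swapped in a mirror flip.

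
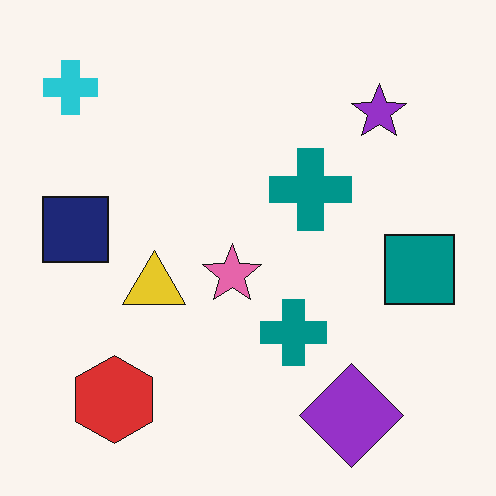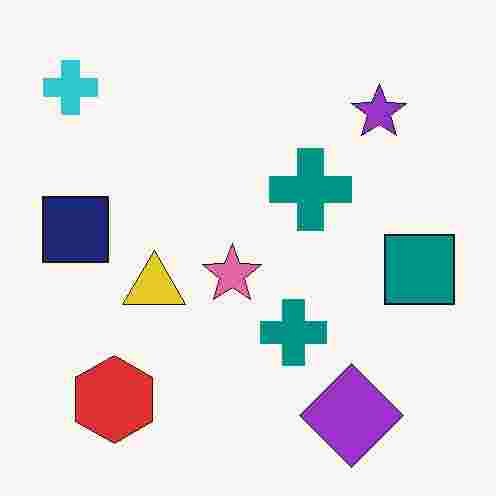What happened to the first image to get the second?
The transformation is: heavily JPEG-compressed with obvious blocking artifacts.

Blocky 8×8 compression artifacts appear around shape edges and the flat background shows ringing — characteristic JPEG degradation.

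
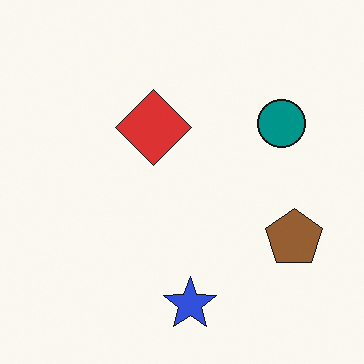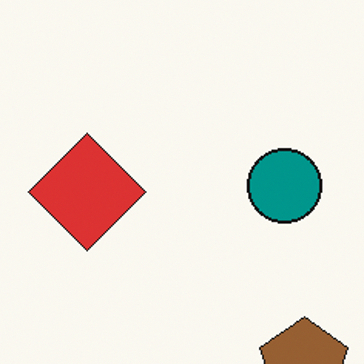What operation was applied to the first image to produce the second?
This is the original image cropped slightly and scaled back up.

The visible shapes are larger and the field of view is narrower; shapes near the original edges may be partly or wholly outside the frame — a crop-and-rescale.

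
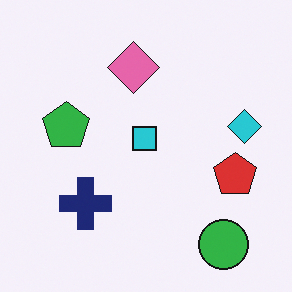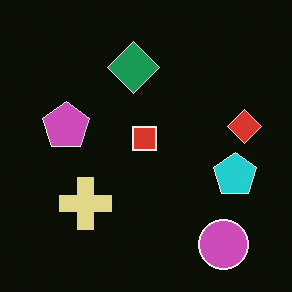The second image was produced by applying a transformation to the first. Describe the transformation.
This is the original image color-inverted (negative).

The light background has become dark and every shape's color is its complement — a photographic negative.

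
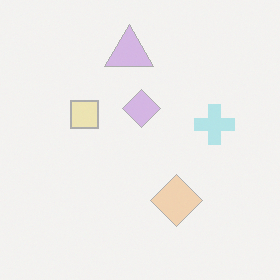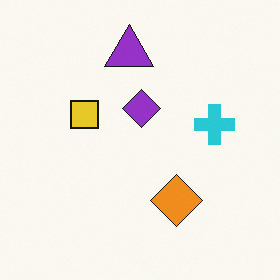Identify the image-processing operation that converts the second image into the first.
The image was given much lower contrast.

Tones are pushed toward mid-grey across the whole image — a global contrast change.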